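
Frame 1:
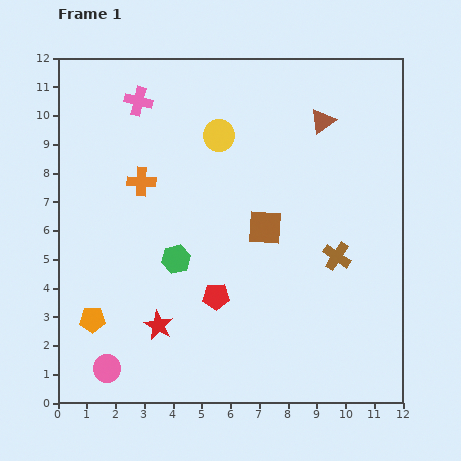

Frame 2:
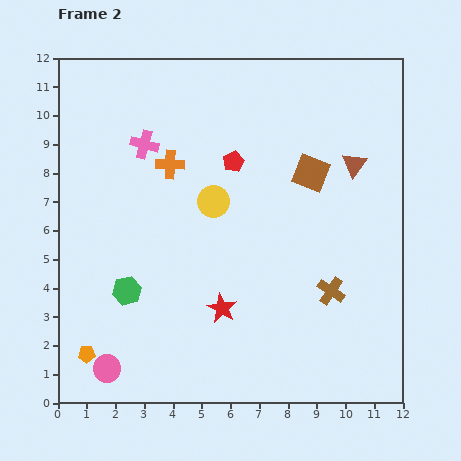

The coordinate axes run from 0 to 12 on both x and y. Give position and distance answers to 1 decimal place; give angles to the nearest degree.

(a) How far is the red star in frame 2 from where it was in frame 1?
2.3

The red star moved from (3.5, 2.7) to (5.7, 3.3), a distance of √(2.2² + 0.6²) ≈ 2.3.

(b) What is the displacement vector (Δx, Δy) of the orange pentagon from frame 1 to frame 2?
(-0.2, -1.2)

The orange pentagon was at (1.2, 2.9) in frame 1 and (1.0, 1.7) in frame 2.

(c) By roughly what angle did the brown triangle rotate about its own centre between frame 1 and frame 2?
18° counter-clockwise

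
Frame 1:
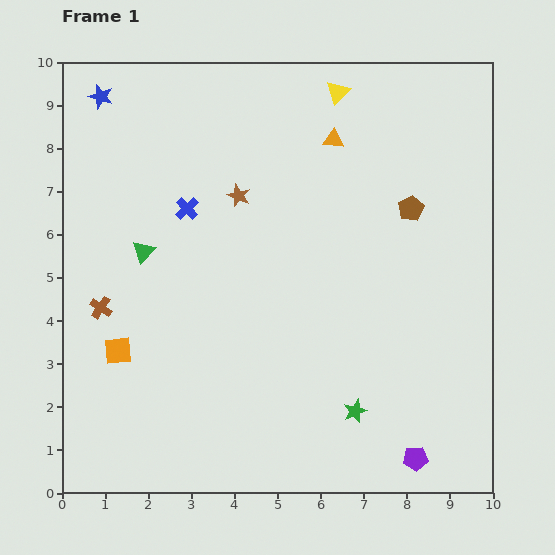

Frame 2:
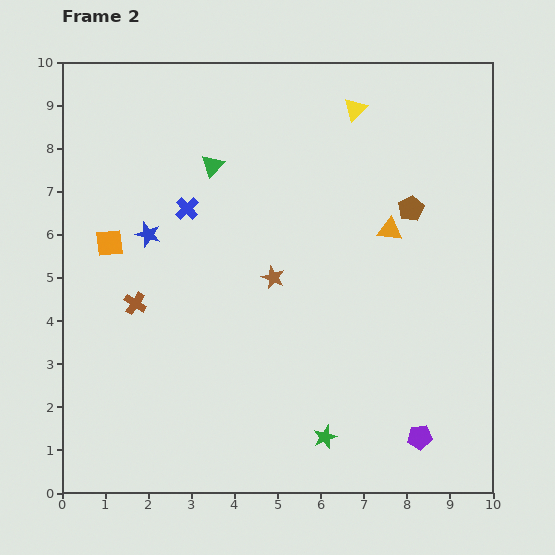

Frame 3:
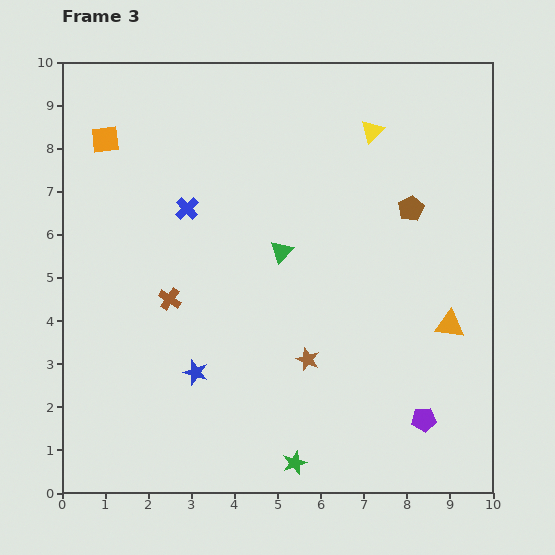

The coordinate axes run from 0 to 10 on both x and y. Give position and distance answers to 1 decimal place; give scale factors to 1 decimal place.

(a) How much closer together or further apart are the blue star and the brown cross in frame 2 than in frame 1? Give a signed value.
-3.3

Distance in frame 1: 4.9. Distance in frame 2: 1.6.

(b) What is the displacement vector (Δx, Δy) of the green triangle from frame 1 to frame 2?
(1.6, 2.0)

The green triangle was at (1.9, 5.6) in frame 1 and (3.5, 7.6) in frame 2.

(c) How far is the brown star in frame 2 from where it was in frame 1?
2.1

The brown star moved from (4.1, 6.9) to (4.9, 5.0), a distance of √(0.8² + 1.9²) ≈ 2.1.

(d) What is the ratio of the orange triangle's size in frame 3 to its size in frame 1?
1.4×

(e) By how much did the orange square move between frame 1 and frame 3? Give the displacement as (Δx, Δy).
(-0.3, 4.9)

The orange square was at (1.3, 3.3) in frame 1 and (1.0, 8.2) in frame 3.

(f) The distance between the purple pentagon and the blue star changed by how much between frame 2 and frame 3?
-2.5

Distance in frame 2: 7.9. Distance in frame 3: 5.4.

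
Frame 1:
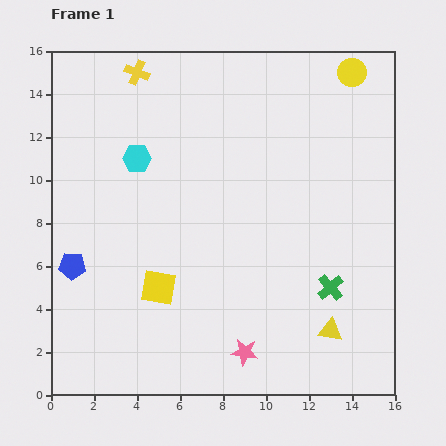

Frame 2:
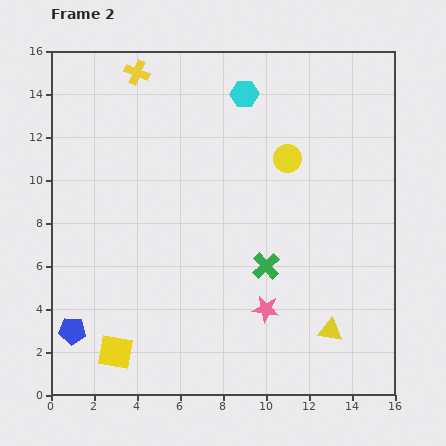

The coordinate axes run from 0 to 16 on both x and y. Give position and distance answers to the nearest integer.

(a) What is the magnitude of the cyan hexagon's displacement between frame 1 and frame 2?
6

The cyan hexagon moved from (4, 11) to (9, 14), a distance of √(5² + 3²) ≈ 6.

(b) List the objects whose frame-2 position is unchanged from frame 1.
the yellow cross, the yellow triangle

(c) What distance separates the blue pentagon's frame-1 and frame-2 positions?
3

The blue pentagon moved from (1, 6) to (1, 3), a distance of √(0² + 3²) ≈ 3.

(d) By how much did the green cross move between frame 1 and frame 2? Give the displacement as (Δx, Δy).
(-3, 1)

The green cross was at (13, 5) in frame 1 and (10, 6) in frame 2.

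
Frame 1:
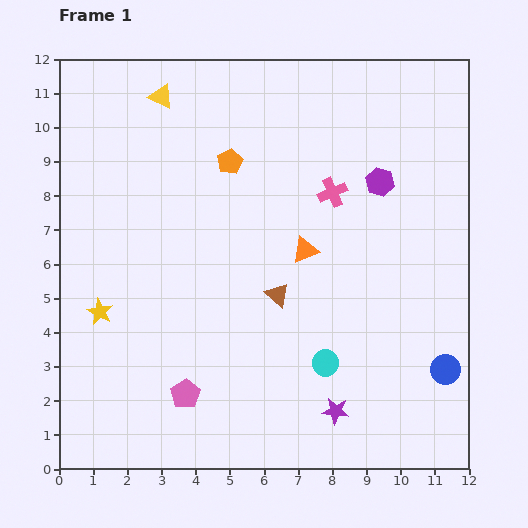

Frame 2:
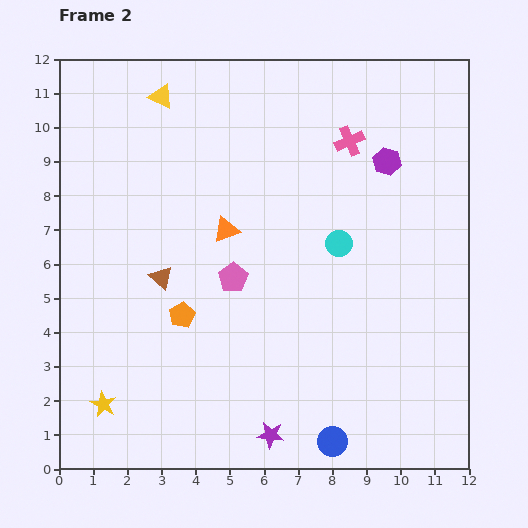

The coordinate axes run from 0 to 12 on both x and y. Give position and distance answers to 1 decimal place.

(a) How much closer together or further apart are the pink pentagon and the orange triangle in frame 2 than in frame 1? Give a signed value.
-4.1

Distance in frame 1: 5.5. Distance in frame 2: 1.4.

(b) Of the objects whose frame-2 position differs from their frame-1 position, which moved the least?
the purple hexagon

(moved 0.6)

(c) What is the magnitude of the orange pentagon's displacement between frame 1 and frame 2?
4.7

The orange pentagon moved from (5.0, 9.0) to (3.6, 4.5), a distance of √(1.4² + 4.5²) ≈ 4.7.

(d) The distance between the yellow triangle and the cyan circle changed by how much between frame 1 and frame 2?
-2.5

Distance in frame 1: 9.2. Distance in frame 2: 6.7.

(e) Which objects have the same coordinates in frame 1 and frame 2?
the yellow triangle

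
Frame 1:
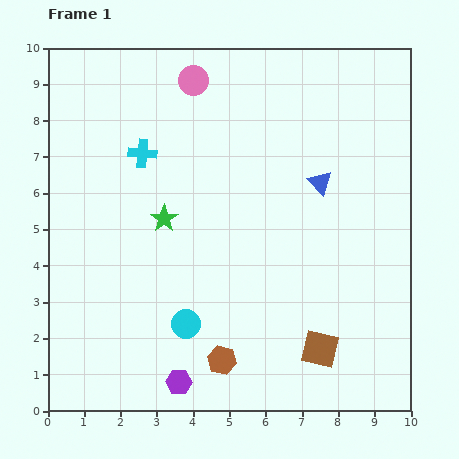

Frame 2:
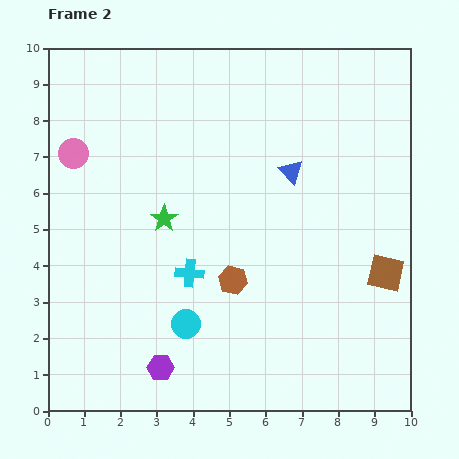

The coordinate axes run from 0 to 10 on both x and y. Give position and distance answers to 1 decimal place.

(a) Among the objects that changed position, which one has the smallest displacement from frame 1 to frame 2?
the purple hexagon

(moved 0.6)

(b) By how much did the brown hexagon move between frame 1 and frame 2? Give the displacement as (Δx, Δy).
(0.3, 2.2)

The brown hexagon was at (4.8, 1.4) in frame 1 and (5.1, 3.6) in frame 2.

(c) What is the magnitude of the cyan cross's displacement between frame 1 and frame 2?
3.5

The cyan cross moved from (2.6, 7.1) to (3.9, 3.8), a distance of √(1.3² + 3.3²) ≈ 3.5.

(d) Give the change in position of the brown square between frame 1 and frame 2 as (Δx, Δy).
(1.8, 2.1)

The brown square was at (7.5, 1.7) in frame 1 and (9.3, 3.8) in frame 2.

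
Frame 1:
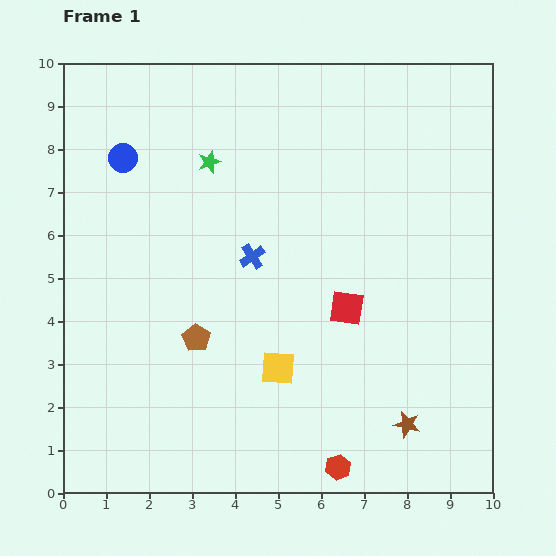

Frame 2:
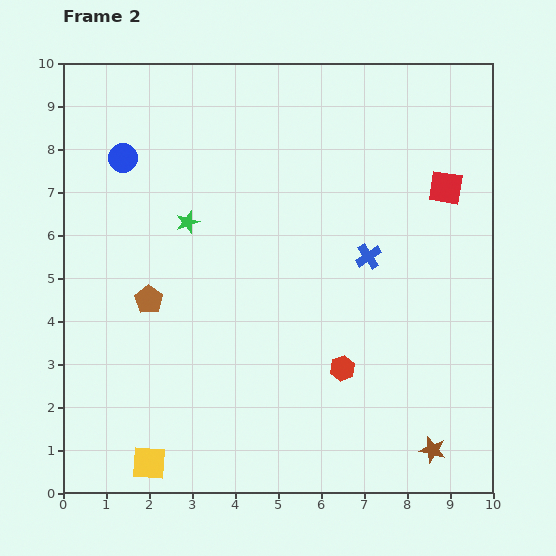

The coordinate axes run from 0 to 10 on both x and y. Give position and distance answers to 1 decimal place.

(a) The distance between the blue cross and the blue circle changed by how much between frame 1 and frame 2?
+2.3

Distance in frame 1: 3.8. Distance in frame 2: 6.1.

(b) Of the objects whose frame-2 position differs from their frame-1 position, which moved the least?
the brown star

(moved 0.8)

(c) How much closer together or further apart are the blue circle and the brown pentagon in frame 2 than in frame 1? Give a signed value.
-1.1

Distance in frame 1: 4.5. Distance in frame 2: 3.4.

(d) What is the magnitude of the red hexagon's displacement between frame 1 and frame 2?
2.3

The red hexagon moved from (6.4, 0.6) to (6.5, 2.9), a distance of √(0.1² + 2.3²) ≈ 2.3.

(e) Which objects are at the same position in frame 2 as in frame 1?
the blue circle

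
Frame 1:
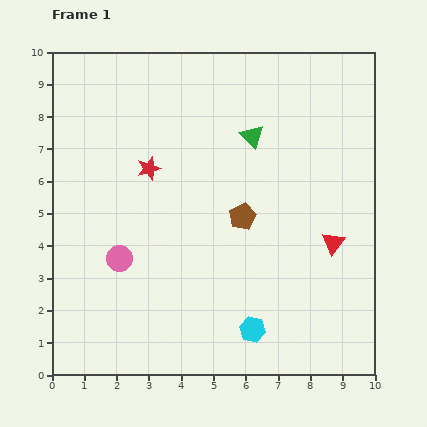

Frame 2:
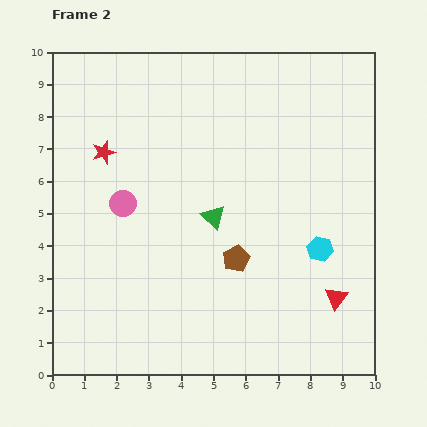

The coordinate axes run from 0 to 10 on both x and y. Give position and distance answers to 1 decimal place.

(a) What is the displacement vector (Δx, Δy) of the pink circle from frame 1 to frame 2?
(0.1, 1.7)

The pink circle was at (2.1, 3.6) in frame 1 and (2.2, 5.3) in frame 2.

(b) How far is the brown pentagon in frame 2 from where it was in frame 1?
1.3

The brown pentagon moved from (5.9, 4.9) to (5.7, 3.6), a distance of √(0.2² + 1.3²) ≈ 1.3.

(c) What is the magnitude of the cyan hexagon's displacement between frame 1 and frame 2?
3.3

The cyan hexagon moved from (6.2, 1.4) to (8.3, 3.9), a distance of √(2.1² + 2.5²) ≈ 3.3.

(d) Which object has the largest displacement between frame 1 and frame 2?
the cyan hexagon

(moved 3.3; next 2.8)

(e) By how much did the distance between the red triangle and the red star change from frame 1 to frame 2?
+2.4

Distance in frame 1: 6.1. Distance in frame 2: 8.5.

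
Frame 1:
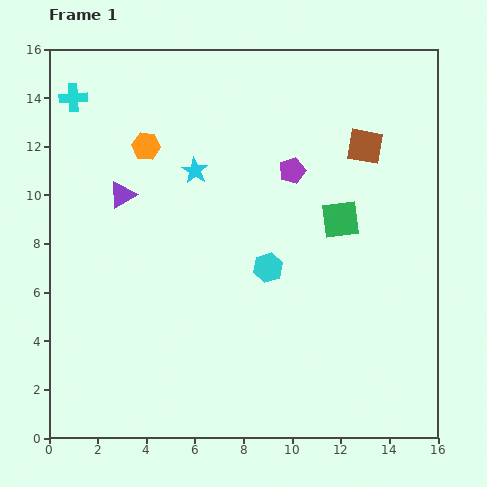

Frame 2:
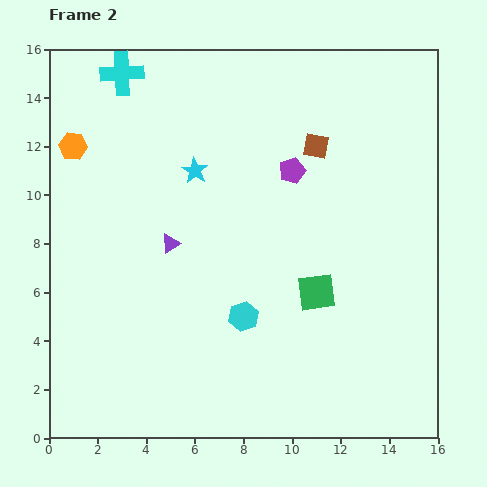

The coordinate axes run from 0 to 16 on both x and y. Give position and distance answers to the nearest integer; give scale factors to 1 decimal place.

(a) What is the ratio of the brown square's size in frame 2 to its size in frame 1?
0.7×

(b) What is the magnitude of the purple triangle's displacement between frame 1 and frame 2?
3

The purple triangle moved from (3, 10) to (5, 8), a distance of √(2² + 2²) ≈ 3.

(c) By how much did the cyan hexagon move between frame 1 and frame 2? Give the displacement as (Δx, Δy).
(-1, -2)

The cyan hexagon was at (9, 7) in frame 1 and (8, 5) in frame 2.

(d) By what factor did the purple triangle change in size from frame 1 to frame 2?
0.7×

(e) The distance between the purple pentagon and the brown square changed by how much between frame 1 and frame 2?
-2

Distance in frame 1: 3. Distance in frame 2: 1.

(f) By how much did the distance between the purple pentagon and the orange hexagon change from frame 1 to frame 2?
+3

Distance in frame 1: 6. Distance in frame 2: 9.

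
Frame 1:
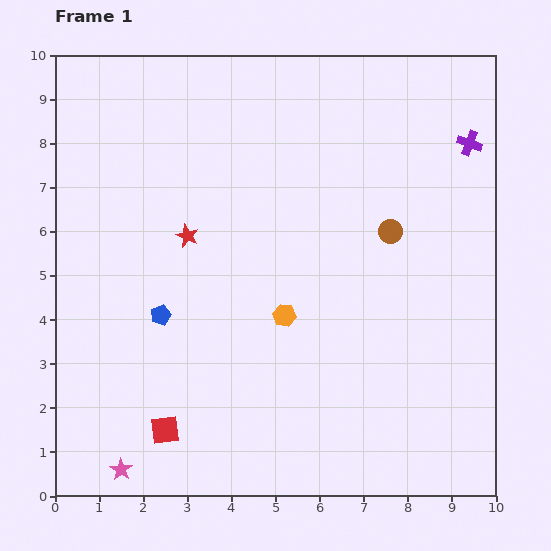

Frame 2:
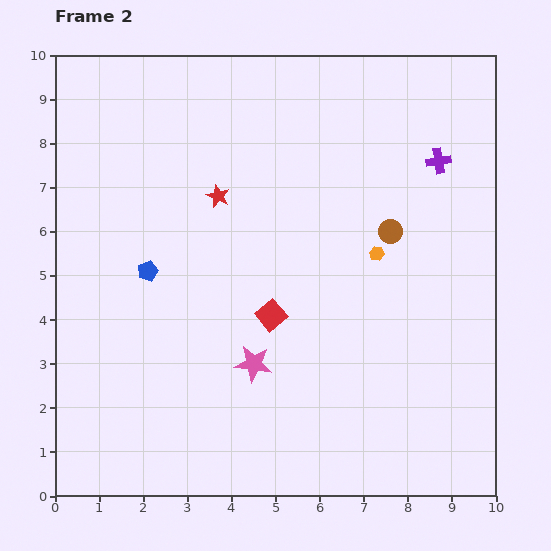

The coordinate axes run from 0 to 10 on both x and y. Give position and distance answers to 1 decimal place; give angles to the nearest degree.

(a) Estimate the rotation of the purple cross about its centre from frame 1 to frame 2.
29° counter-clockwise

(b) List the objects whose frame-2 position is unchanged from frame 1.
the brown circle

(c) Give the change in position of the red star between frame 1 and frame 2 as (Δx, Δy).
(0.7, 0.9)

The red star was at (3.0, 5.9) in frame 1 and (3.7, 6.8) in frame 2.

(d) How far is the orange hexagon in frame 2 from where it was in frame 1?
2.5

The orange hexagon moved from (5.2, 4.1) to (7.3, 5.5), a distance of √(2.1² + 1.4²) ≈ 2.5.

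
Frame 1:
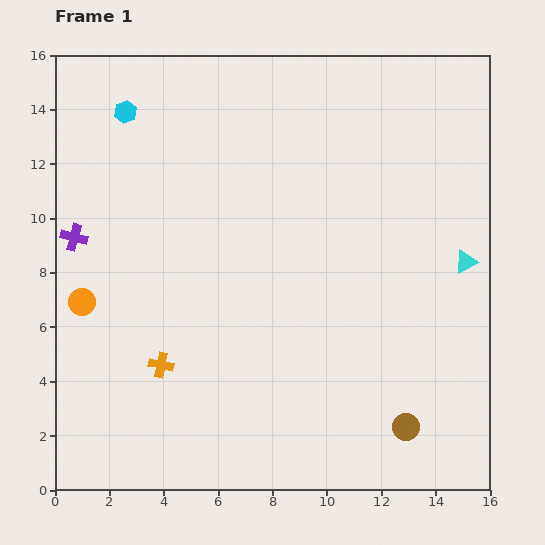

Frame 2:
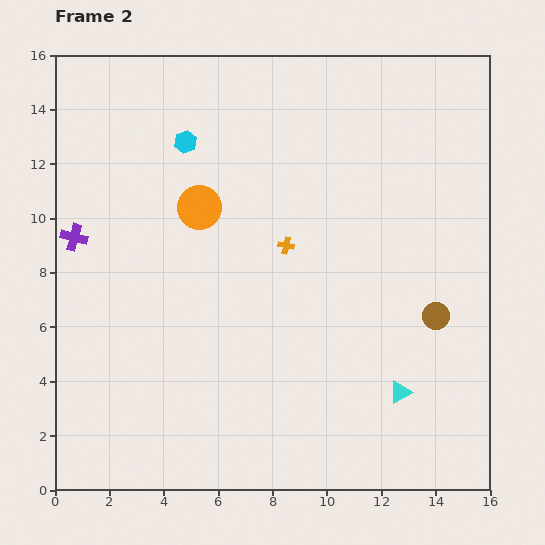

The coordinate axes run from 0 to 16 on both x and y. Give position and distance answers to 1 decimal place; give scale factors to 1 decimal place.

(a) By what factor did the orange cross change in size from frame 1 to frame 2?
0.7×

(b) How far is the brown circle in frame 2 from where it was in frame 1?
4.2

The brown circle moved from (12.9, 2.3) to (14.0, 6.4), a distance of √(1.1² + 4.1²) ≈ 4.2.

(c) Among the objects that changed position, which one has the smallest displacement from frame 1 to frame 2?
the cyan hexagon

(moved 2.5)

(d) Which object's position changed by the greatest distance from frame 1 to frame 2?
the orange cross

(moved 6.4; next 5.5)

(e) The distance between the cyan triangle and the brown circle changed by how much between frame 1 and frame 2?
-3.4

Distance in frame 1: 6.5. Distance in frame 2: 3.1.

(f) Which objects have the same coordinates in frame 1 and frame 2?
the purple cross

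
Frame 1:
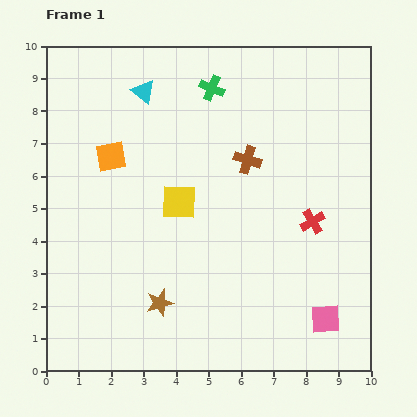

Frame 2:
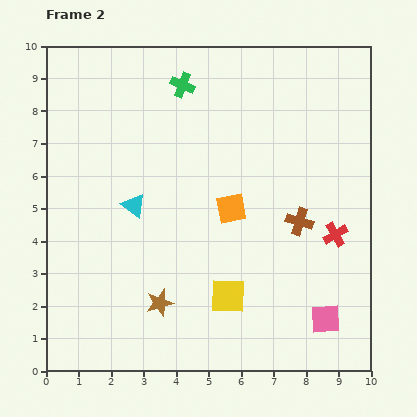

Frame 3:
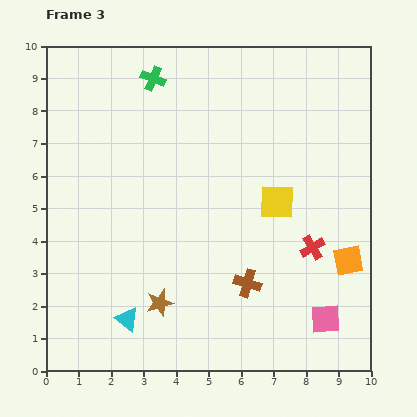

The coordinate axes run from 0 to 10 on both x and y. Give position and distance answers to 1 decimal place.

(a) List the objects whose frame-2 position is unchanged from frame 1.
the pink square, the brown star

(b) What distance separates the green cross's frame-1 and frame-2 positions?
0.9

The green cross moved from (5.1, 8.7) to (4.2, 8.8), a distance of √(0.9² + 0.1²) ≈ 0.9.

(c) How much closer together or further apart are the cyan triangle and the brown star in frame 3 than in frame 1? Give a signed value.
-5.4

Distance in frame 1: 6.5. Distance in frame 3: 1.1.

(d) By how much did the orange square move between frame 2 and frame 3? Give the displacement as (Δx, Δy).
(3.6, -1.6)

The orange square was at (5.7, 5.0) in frame 2 and (9.3, 3.4) in frame 3.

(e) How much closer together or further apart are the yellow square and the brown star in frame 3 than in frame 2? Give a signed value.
+2.7

Distance in frame 2: 2.1. Distance in frame 3: 4.8.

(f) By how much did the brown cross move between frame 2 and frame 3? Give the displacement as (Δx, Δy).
(-1.6, -1.9)

The brown cross was at (7.8, 4.6) in frame 2 and (6.2, 2.7) in frame 3.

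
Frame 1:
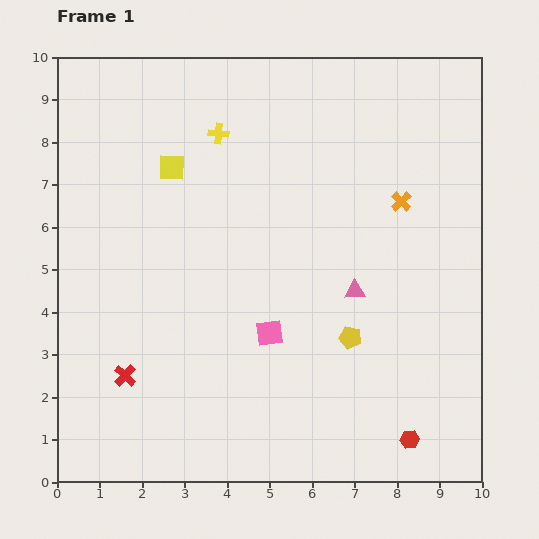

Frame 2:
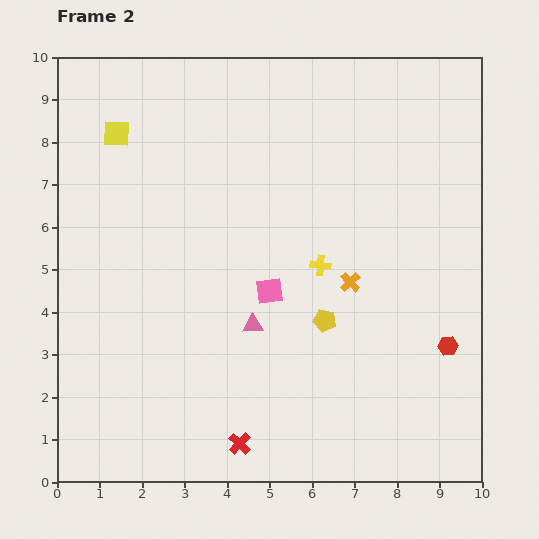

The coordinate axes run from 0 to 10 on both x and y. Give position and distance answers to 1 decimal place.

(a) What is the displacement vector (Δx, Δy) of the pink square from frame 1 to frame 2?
(0.0, 1.0)

The pink square was at (5.0, 3.5) in frame 1 and (5.0, 4.5) in frame 2.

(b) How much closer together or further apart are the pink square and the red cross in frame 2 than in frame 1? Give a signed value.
+0.2

Distance in frame 1: 3.5. Distance in frame 2: 3.7.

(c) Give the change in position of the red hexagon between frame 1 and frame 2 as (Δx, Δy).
(0.9, 2.2)

The red hexagon was at (8.3, 1.0) in frame 1 and (9.2, 3.2) in frame 2.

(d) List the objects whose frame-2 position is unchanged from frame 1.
none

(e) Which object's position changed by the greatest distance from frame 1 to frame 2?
the yellow cross

(moved 3.9; next 3.1)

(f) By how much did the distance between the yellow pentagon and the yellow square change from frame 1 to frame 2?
+0.8

Distance in frame 1: 5.8. Distance in frame 2: 6.6.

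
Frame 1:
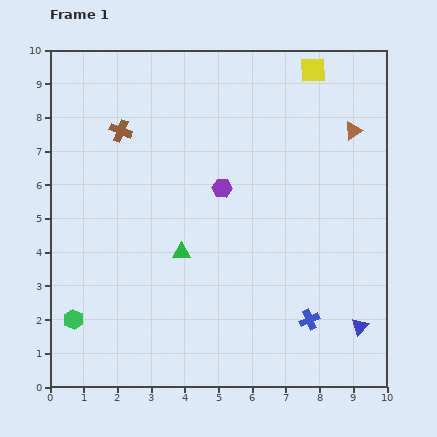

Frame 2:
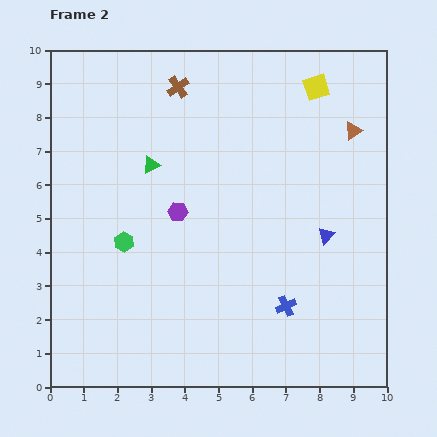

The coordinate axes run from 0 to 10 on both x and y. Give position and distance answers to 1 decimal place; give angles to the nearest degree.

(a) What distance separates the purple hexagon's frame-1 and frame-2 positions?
1.5

The purple hexagon moved from (5.1, 5.9) to (3.8, 5.2), a distance of √(1.3² + 0.7²) ≈ 1.5.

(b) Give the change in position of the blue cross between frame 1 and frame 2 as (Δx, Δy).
(-0.7, 0.4)

The blue cross was at (7.7, 2.0) in frame 1 and (7.0, 2.4) in frame 2.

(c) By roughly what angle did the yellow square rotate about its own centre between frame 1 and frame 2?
15° counter-clockwise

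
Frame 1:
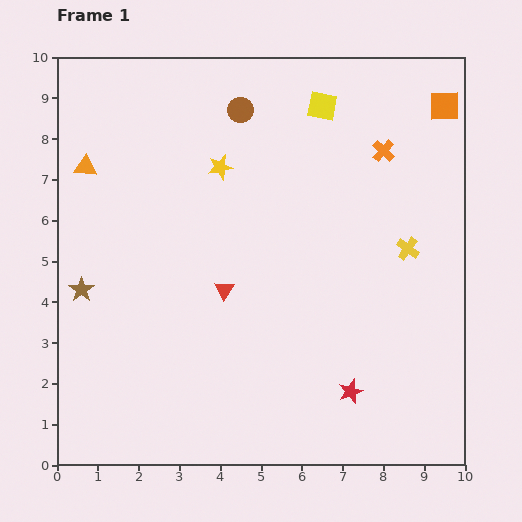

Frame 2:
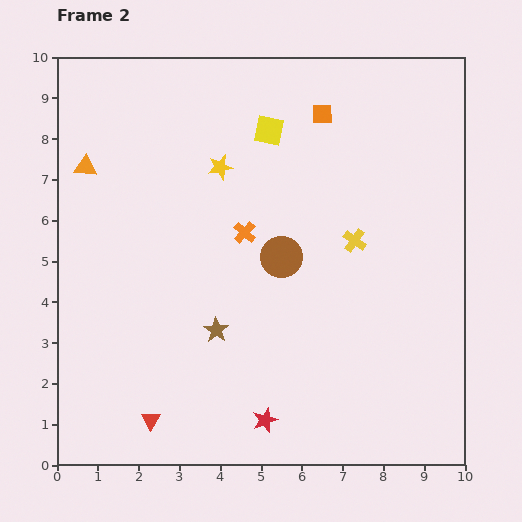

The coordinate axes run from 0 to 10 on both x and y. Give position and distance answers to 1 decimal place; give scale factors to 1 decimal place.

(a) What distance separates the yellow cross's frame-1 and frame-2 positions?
1.3

The yellow cross moved from (8.6, 5.3) to (7.3, 5.5), a distance of √(1.3² + 0.2²) ≈ 1.3.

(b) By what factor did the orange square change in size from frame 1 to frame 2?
0.7×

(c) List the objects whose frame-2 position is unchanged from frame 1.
the yellow star, the orange triangle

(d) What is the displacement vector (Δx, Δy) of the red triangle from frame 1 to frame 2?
(-1.8, -3.2)

The red triangle was at (4.1, 4.3) in frame 1 and (2.3, 1.1) in frame 2.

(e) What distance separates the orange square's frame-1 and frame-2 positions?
3.0

The orange square moved from (9.5, 8.8) to (6.5, 8.6), a distance of √(3.0² + 0.2²) ≈ 3.0.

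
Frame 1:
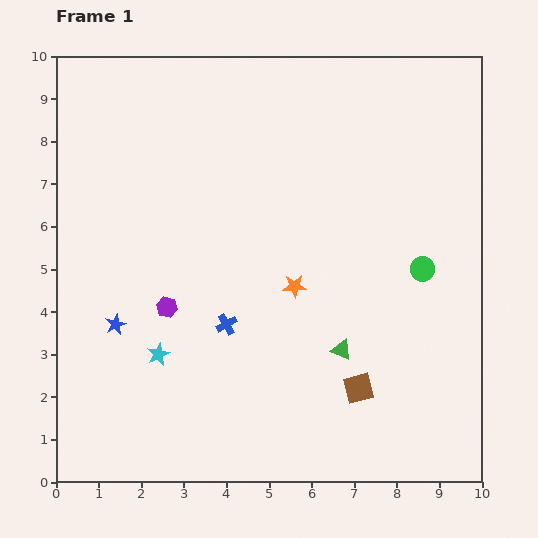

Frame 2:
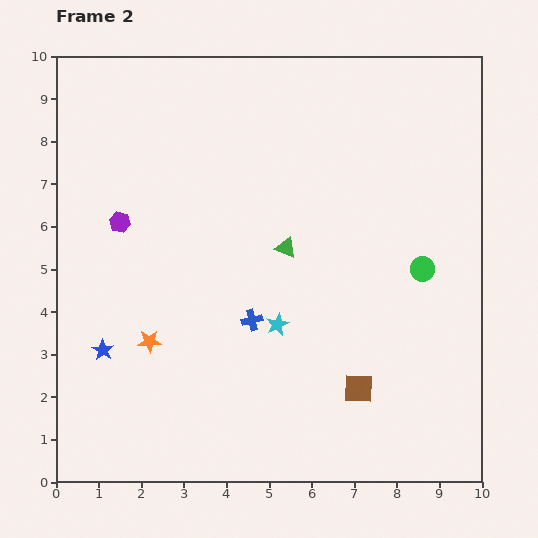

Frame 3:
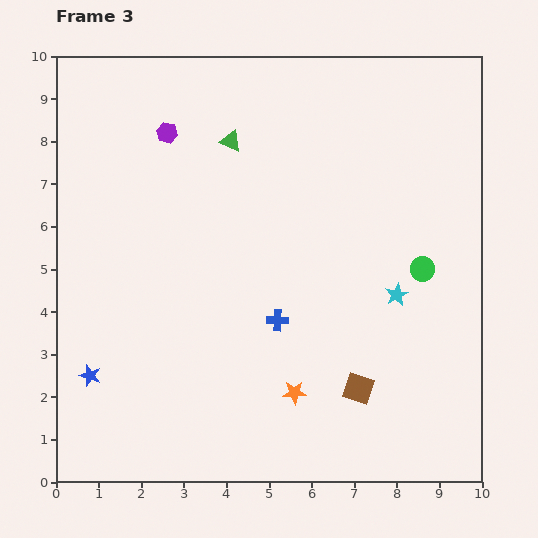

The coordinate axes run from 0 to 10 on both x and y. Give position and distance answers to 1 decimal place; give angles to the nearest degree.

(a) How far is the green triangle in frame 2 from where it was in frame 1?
2.7

The green triangle moved from (6.7, 3.1) to (5.4, 5.5), a distance of √(1.3² + 2.4²) ≈ 2.7.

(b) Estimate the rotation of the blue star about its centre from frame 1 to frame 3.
31° counter-clockwise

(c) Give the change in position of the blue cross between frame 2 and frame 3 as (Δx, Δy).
(0.6, 0.0)

The blue cross was at (4.6, 3.8) in frame 2 and (5.2, 3.8) in frame 3.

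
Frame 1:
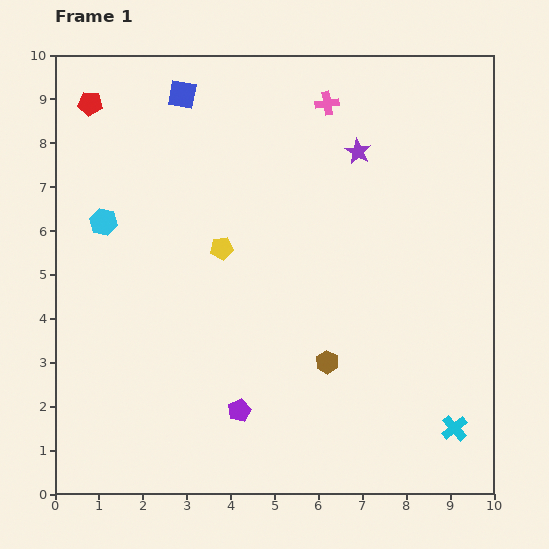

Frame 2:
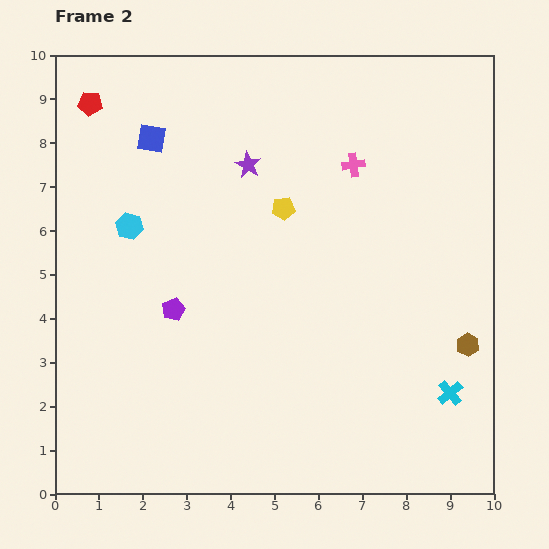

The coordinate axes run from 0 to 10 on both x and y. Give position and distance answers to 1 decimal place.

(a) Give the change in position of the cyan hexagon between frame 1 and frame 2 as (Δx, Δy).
(0.6, -0.1)

The cyan hexagon was at (1.1, 6.2) in frame 1 and (1.7, 6.1) in frame 2.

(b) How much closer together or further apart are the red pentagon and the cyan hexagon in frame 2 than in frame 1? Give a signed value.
+0.2

Distance in frame 1: 2.7. Distance in frame 2: 2.9.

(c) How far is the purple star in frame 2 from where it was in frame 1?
2.5

The purple star moved from (6.9, 7.8) to (4.4, 7.5), a distance of √(2.5² + 0.3²) ≈ 2.5.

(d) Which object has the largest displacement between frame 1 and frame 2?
the brown hexagon

(moved 3.2; next 2.7)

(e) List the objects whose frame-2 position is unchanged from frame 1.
the red pentagon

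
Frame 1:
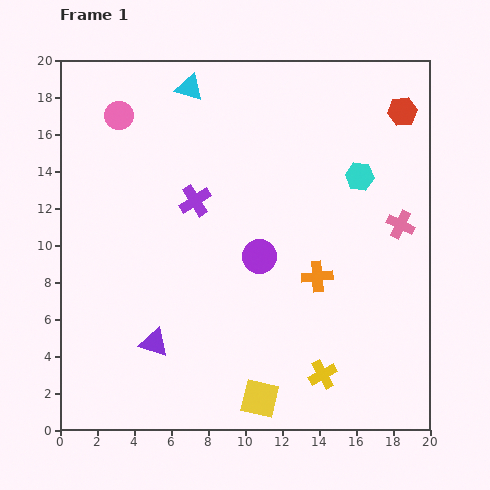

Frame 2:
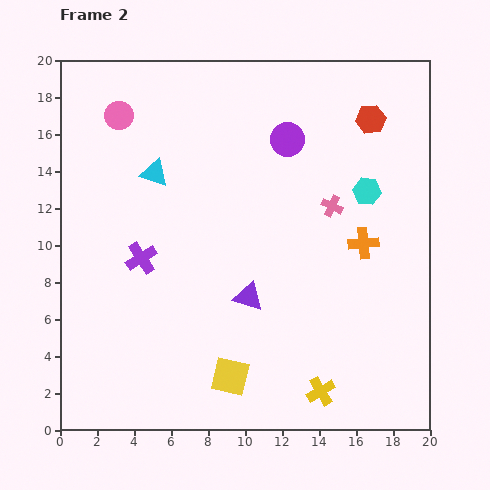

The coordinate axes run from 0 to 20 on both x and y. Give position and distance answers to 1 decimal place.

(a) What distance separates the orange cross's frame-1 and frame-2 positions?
3.1

The orange cross moved from (13.9, 8.3) to (16.4, 10.1), a distance of √(2.5² + 1.8²) ≈ 3.1.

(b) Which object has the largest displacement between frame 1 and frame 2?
the purple circle

(moved 6.5; next 5.7)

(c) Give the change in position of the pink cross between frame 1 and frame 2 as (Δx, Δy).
(-3.7, 1.0)

The pink cross was at (18.4, 11.1) in frame 1 and (14.7, 12.1) in frame 2.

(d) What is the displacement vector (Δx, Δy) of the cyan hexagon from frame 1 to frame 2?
(0.4, -0.8)

The cyan hexagon was at (16.2, 13.7) in frame 1 and (16.6, 12.9) in frame 2.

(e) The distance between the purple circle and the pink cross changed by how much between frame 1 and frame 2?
-3.5

Distance in frame 1: 7.8. Distance in frame 2: 4.3.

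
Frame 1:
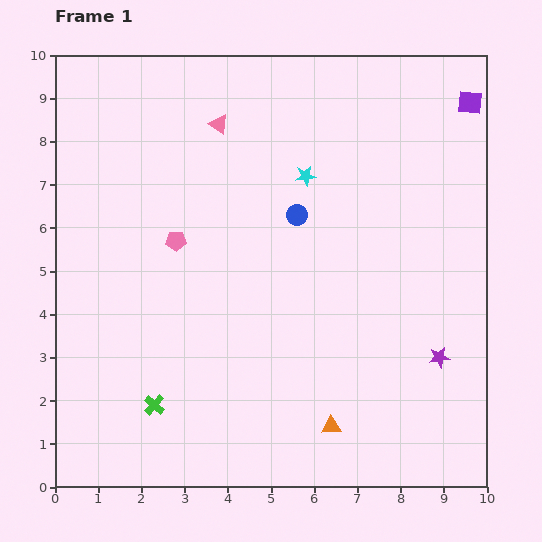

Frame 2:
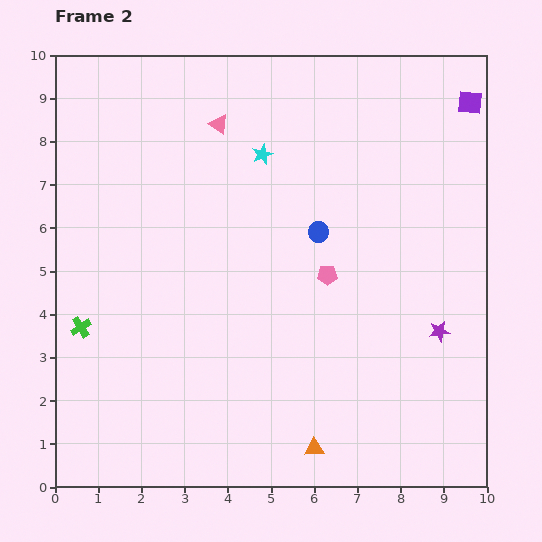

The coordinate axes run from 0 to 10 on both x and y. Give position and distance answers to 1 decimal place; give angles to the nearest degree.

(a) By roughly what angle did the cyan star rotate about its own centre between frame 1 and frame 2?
15° counter-clockwise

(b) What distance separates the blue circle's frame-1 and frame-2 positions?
0.6

The blue circle moved from (5.6, 6.3) to (6.1, 5.9), a distance of √(0.5² + 0.4²) ≈ 0.6.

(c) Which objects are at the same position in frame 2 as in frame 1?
the pink triangle, the purple square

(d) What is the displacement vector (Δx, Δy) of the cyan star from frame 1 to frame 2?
(-1.0, 0.5)

The cyan star was at (5.8, 7.2) in frame 1 and (4.8, 7.7) in frame 2.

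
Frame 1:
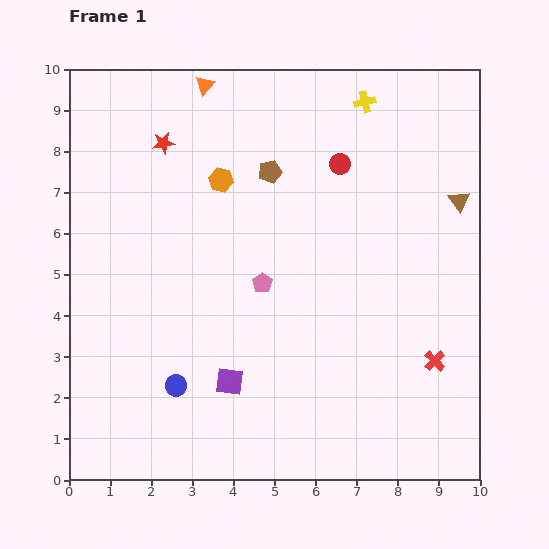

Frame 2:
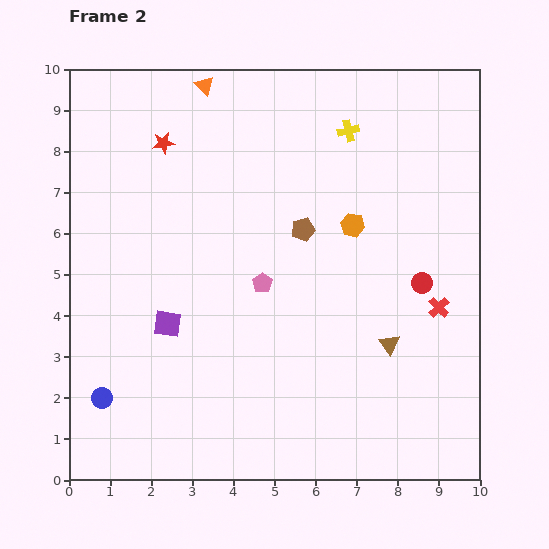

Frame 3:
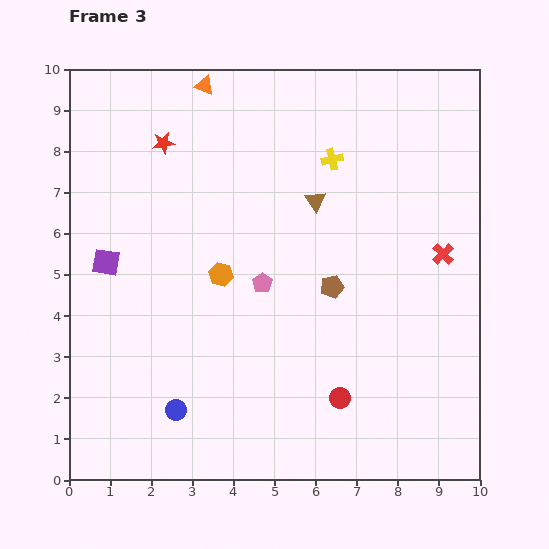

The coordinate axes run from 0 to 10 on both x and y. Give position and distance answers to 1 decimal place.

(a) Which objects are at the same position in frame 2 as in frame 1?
the pink pentagon, the red star, the orange triangle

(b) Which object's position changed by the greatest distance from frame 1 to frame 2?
the brown triangle

(moved 3.9; next 3.5)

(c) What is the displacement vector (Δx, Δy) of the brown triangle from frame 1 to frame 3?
(-3.5, 0.0)

The brown triangle was at (9.5, 6.8) in frame 1 and (6.0, 6.8) in frame 3.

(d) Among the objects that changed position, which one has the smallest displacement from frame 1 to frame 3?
the blue circle

(moved 0.6)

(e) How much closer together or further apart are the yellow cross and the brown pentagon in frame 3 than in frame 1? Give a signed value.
+0.2

Distance in frame 1: 2.9. Distance in frame 3: 3.1.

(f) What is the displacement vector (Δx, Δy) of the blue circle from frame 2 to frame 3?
(1.8, -0.3)

The blue circle was at (0.8, 2.0) in frame 2 and (2.6, 1.7) in frame 3.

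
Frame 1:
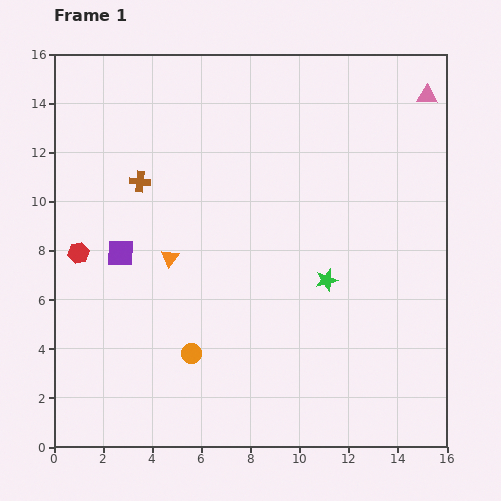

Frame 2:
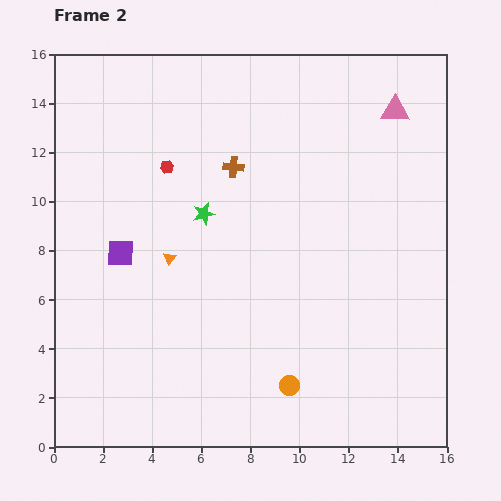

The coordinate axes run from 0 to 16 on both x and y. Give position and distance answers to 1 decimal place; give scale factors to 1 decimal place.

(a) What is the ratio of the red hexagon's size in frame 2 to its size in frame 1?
0.6×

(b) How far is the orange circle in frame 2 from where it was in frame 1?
4.2

The orange circle moved from (5.6, 3.8) to (9.6, 2.5), a distance of √(4.0² + 1.3²) ≈ 4.2.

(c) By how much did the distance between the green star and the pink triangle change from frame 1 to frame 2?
+0.4

Distance in frame 1: 8.5. Distance in frame 2: 8.9.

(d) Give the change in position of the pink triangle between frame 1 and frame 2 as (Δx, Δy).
(-1.3, -0.6)

The pink triangle was at (15.2, 14.3) in frame 1 and (13.9, 13.7) in frame 2.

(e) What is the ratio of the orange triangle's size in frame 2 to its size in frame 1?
0.7×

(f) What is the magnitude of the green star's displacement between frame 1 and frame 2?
5.7

The green star moved from (11.1, 6.8) to (6.1, 9.5), a distance of √(5.0² + 2.7²) ≈ 5.7.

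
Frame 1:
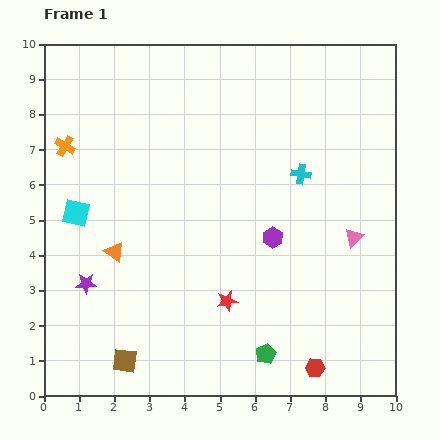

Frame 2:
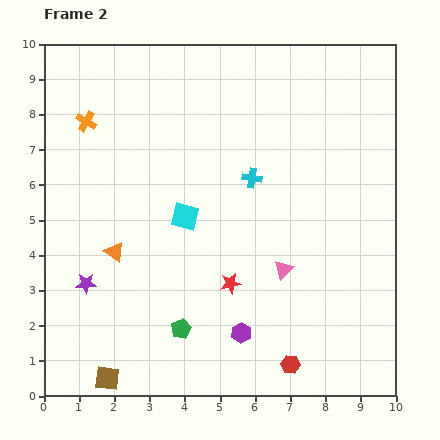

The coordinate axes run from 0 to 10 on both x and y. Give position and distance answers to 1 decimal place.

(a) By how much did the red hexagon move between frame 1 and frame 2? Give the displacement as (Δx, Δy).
(-0.7, 0.1)

The red hexagon was at (7.7, 0.8) in frame 1 and (7.0, 0.9) in frame 2.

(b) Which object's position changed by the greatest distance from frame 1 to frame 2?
the cyan square

(moved 3.1; next 2.8)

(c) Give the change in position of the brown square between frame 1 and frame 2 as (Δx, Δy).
(-0.5, -0.5)

The brown square was at (2.3, 1.0) in frame 1 and (1.8, 0.5) in frame 2.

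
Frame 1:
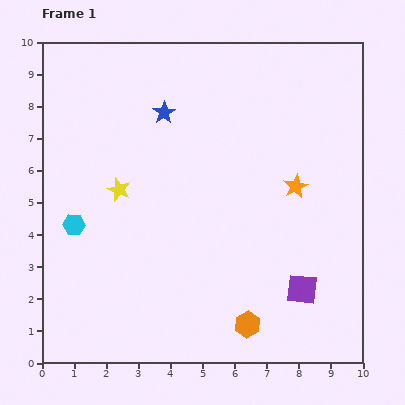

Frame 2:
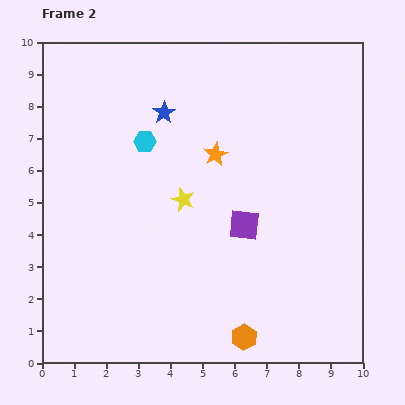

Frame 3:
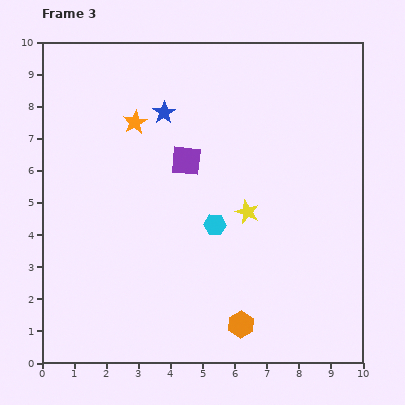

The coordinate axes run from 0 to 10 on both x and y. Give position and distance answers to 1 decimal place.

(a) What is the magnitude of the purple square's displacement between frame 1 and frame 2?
2.7

The purple square moved from (8.1, 2.3) to (6.3, 4.3), a distance of √(1.8² + 2.0²) ≈ 2.7.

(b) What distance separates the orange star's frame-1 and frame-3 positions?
5.4

The orange star moved from (7.9, 5.5) to (2.9, 7.5), a distance of √(5.0² + 2.0²) ≈ 5.4.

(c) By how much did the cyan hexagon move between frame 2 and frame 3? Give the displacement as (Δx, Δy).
(2.2, -2.6)

The cyan hexagon was at (3.2, 6.9) in frame 2 and (5.4, 4.3) in frame 3.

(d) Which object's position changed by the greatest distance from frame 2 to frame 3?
the cyan hexagon

(moved 3.4; next 2.7)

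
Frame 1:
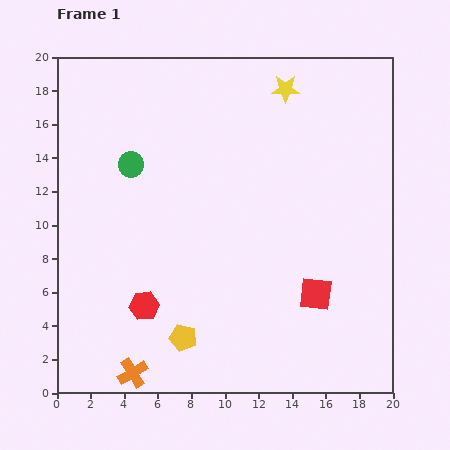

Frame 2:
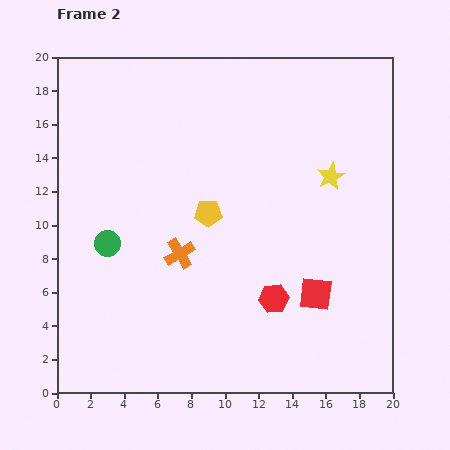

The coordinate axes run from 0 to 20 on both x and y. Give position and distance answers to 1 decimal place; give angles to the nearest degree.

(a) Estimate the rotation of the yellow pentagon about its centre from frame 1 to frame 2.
18° counter-clockwise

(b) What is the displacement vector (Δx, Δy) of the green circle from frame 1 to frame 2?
(-1.4, -4.7)

The green circle was at (4.4, 13.6) in frame 1 and (3.0, 8.9) in frame 2.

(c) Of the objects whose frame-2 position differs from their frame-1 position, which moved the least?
the green circle

(moved 4.9)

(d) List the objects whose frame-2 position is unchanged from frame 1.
the red square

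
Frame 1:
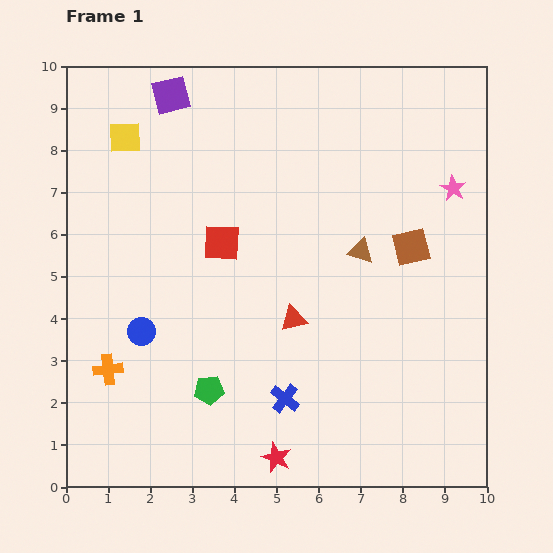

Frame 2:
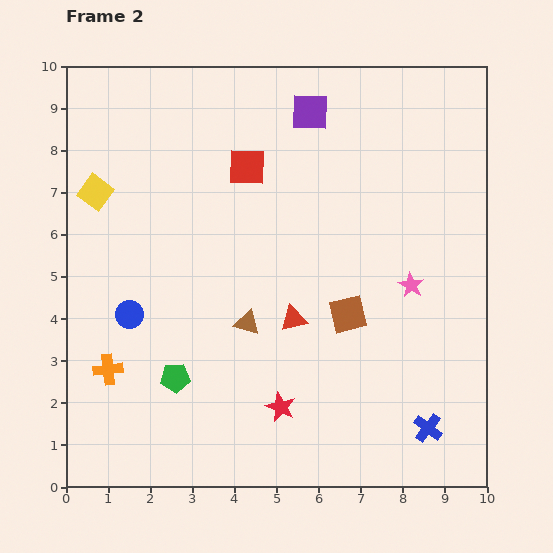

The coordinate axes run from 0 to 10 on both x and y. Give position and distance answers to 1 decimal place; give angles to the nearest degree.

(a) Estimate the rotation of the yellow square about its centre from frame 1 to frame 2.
39° clockwise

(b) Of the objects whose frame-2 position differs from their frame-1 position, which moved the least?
the blue circle

(moved 0.5)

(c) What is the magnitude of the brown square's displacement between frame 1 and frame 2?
2.2

The brown square moved from (8.2, 5.7) to (6.7, 4.1), a distance of √(1.5² + 1.6²) ≈ 2.2.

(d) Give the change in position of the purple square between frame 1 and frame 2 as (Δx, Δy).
(3.3, -0.4)

The purple square was at (2.5, 9.3) in frame 1 and (5.8, 8.9) in frame 2.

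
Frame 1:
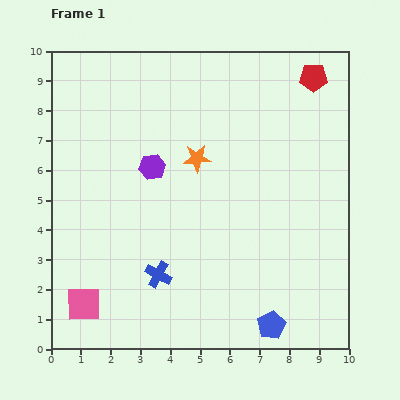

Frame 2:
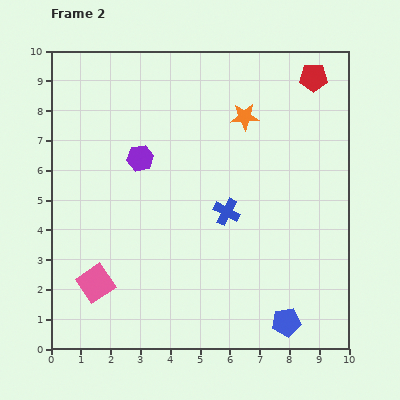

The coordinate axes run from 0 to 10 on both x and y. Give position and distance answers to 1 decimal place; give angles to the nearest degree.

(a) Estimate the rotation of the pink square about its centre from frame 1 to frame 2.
33° counter-clockwise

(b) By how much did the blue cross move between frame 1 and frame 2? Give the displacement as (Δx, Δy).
(2.3, 2.1)

The blue cross was at (3.6, 2.5) in frame 1 and (5.9, 4.6) in frame 2.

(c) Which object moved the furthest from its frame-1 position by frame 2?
the blue cross

(moved 3.1; next 2.1)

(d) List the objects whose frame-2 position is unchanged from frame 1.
the red pentagon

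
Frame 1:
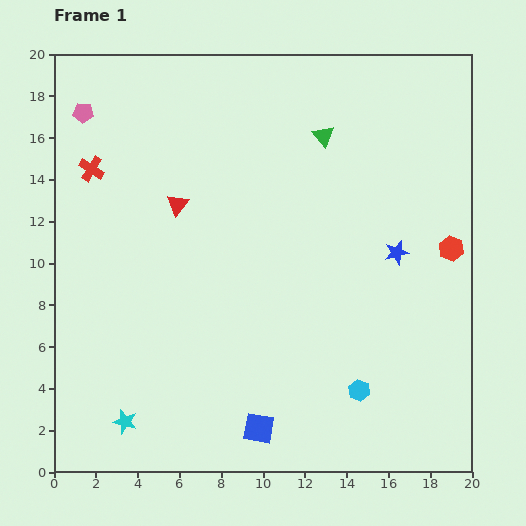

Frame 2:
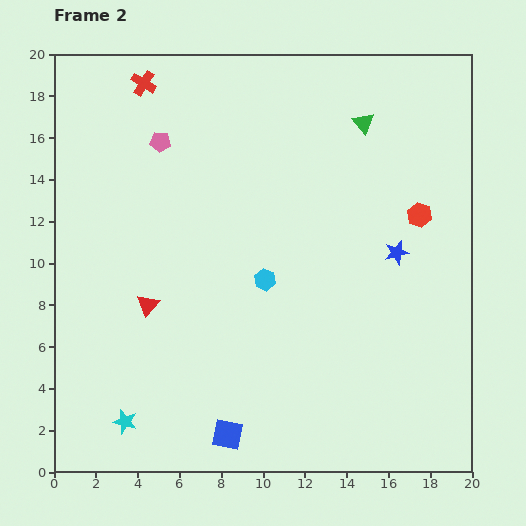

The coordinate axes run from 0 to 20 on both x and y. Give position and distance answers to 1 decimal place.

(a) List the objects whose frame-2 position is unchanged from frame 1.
the blue star, the cyan star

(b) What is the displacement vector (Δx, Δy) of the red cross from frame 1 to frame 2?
(2.5, 4.1)

The red cross was at (1.8, 14.5) in frame 1 and (4.3, 18.6) in frame 2.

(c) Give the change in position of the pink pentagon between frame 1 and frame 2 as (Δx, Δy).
(3.7, -1.4)

The pink pentagon was at (1.4, 17.2) in frame 1 and (5.1, 15.8) in frame 2.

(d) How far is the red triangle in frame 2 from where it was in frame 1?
5.0

The red triangle moved from (5.9, 12.8) to (4.5, 8.0), a distance of √(1.4² + 4.8²) ≈ 5.0.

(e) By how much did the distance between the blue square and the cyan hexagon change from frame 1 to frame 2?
+2.5

Distance in frame 1: 5.1. Distance in frame 2: 7.6.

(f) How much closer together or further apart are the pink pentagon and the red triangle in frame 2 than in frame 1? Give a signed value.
+1.5

Distance in frame 1: 6.3. Distance in frame 2: 7.8.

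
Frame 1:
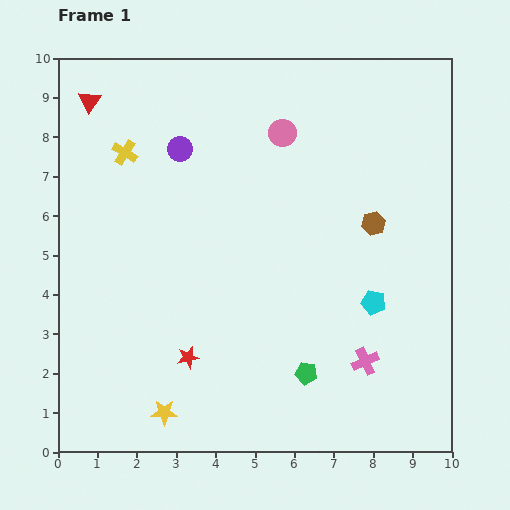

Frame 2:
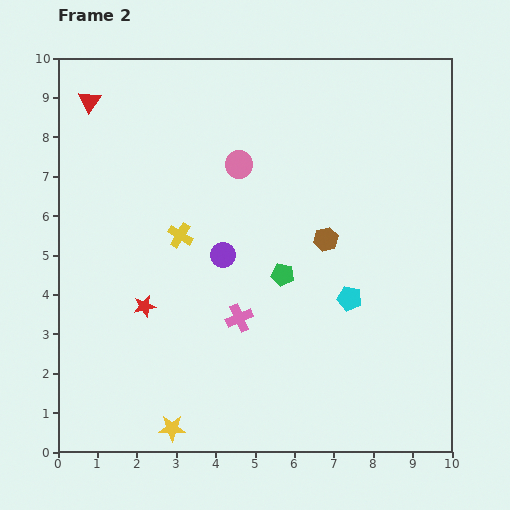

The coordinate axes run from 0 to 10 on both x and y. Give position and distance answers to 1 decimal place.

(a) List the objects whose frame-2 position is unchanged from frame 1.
the red triangle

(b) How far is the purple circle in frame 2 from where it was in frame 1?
2.9

The purple circle moved from (3.1, 7.7) to (4.2, 5.0), a distance of √(1.1² + 2.7²) ≈ 2.9.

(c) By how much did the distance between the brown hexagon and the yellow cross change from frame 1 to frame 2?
-2.9

Distance in frame 1: 6.6. Distance in frame 2: 3.7.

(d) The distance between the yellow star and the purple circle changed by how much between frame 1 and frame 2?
-2.1

Distance in frame 1: 6.7. Distance in frame 2: 4.6.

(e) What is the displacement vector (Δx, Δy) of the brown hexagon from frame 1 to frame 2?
(-1.2, -0.4)

The brown hexagon was at (8.0, 5.8) in frame 1 and (6.8, 5.4) in frame 2.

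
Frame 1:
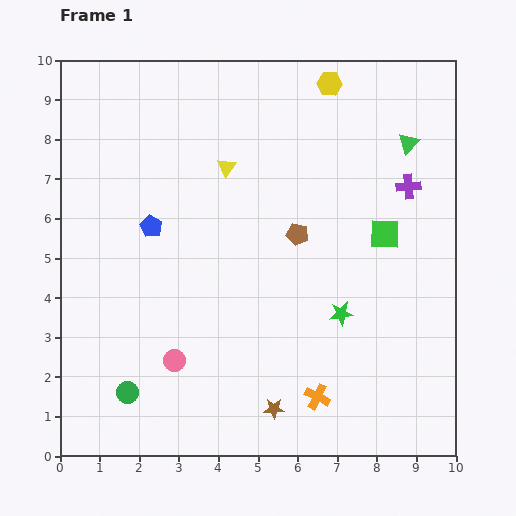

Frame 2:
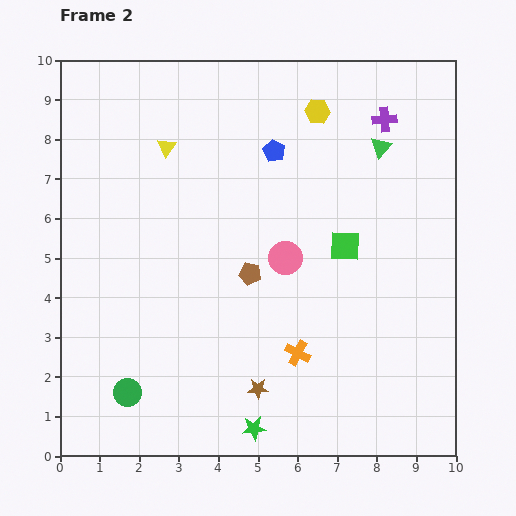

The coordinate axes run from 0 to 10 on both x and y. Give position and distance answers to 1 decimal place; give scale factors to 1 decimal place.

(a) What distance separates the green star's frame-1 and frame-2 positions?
3.6

The green star moved from (7.1, 3.6) to (4.9, 0.7), a distance of √(2.2² + 2.9²) ≈ 3.6.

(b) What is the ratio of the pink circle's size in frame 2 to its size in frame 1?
1.5×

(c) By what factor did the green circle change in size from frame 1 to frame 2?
1.3×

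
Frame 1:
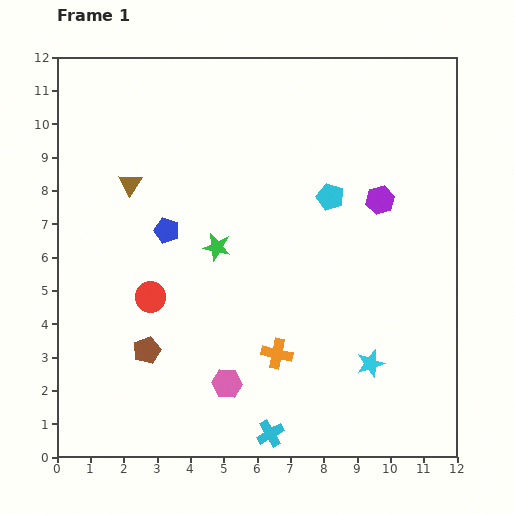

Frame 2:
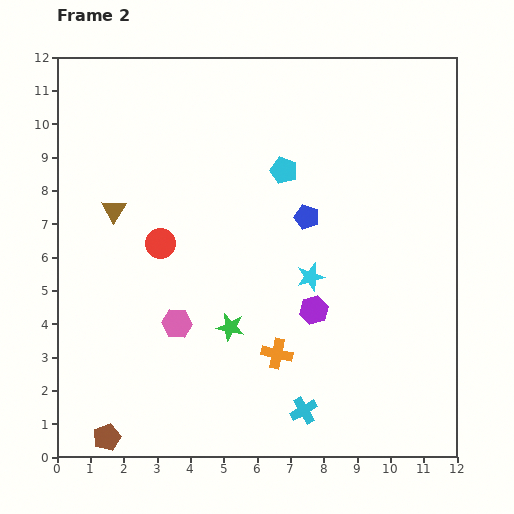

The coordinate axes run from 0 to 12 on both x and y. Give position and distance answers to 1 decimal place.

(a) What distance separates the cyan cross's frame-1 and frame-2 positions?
1.2

The cyan cross moved from (6.4, 0.7) to (7.4, 1.4), a distance of √(1.0² + 0.7²) ≈ 1.2.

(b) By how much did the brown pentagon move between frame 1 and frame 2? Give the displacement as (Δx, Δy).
(-1.2, -2.6)

The brown pentagon was at (2.7, 3.2) in frame 1 and (1.5, 0.6) in frame 2.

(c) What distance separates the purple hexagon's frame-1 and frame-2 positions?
3.9

The purple hexagon moved from (9.7, 7.7) to (7.7, 4.4), a distance of √(2.0² + 3.3²) ≈ 3.9.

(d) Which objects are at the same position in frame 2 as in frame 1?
the orange cross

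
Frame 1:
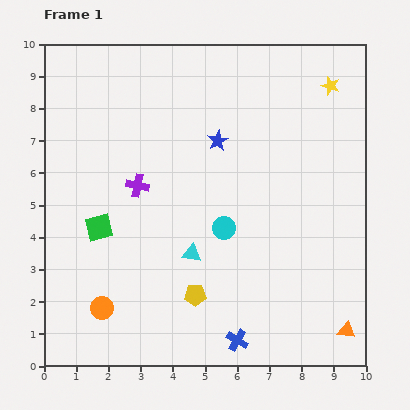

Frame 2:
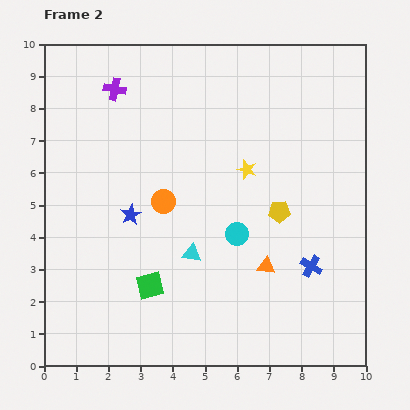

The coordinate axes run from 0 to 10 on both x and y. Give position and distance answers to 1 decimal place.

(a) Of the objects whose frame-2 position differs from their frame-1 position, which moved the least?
the cyan circle

(moved 0.4)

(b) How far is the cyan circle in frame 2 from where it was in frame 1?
0.4

The cyan circle moved from (5.6, 4.3) to (6.0, 4.1), a distance of √(0.4² + 0.2²) ≈ 0.4.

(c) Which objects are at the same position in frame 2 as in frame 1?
the cyan triangle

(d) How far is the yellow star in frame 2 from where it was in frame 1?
3.7

The yellow star moved from (8.9, 8.7) to (6.3, 6.1), a distance of √(2.6² + 2.6²) ≈ 3.7.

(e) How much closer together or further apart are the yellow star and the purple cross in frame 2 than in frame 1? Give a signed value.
-2.0

Distance in frame 1: 6.8. Distance in frame 2: 4.8.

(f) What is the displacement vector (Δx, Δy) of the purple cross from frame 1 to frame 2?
(-0.7, 3.0)

The purple cross was at (2.9, 5.6) in frame 1 and (2.2, 8.6) in frame 2.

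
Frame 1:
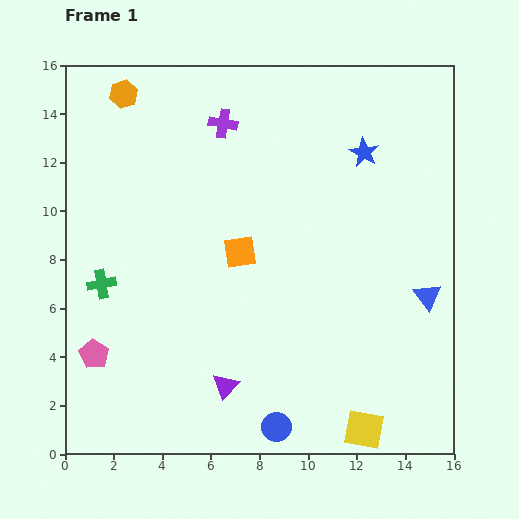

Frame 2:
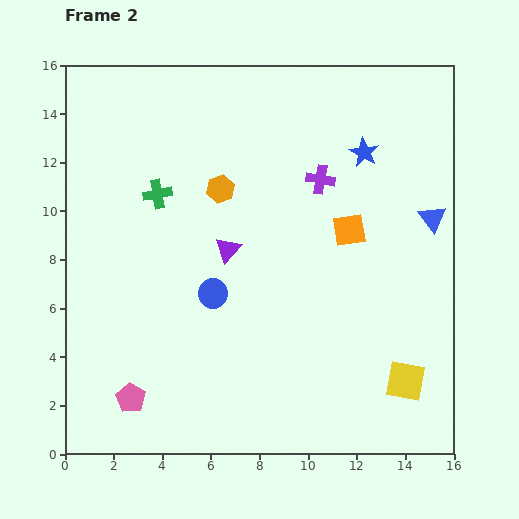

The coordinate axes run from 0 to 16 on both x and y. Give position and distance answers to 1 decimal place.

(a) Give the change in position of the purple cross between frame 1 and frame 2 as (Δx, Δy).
(4.0, -2.3)

The purple cross was at (6.5, 13.6) in frame 1 and (10.5, 11.3) in frame 2.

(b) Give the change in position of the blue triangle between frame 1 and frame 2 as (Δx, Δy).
(0.2, 3.2)

The blue triangle was at (14.9, 6.5) in frame 1 and (15.1, 9.7) in frame 2.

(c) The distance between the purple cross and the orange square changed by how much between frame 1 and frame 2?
-2.9

Distance in frame 1: 5.3. Distance in frame 2: 2.4.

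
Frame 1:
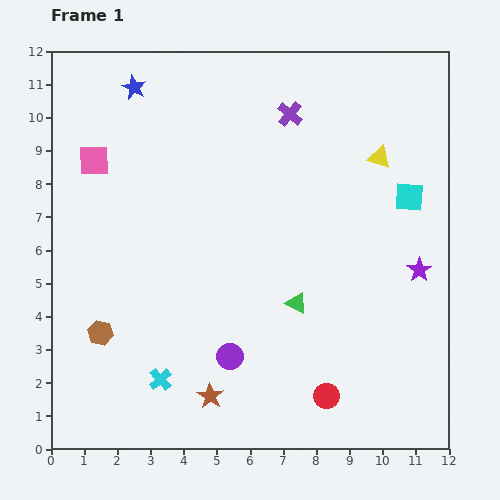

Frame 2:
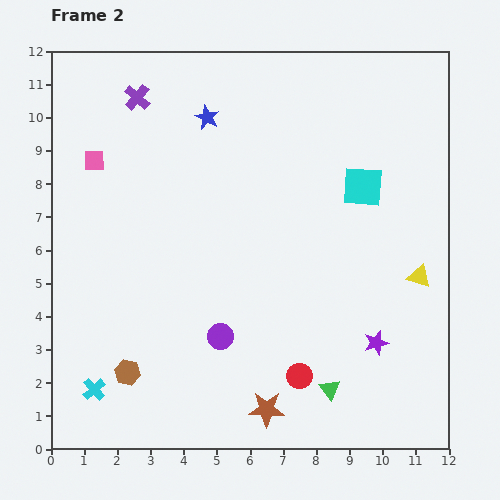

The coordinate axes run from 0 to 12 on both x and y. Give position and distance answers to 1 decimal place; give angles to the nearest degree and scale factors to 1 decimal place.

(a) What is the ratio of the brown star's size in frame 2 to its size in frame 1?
1.4×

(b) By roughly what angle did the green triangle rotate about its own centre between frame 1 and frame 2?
24° clockwise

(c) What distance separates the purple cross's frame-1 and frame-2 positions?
4.6

The purple cross moved from (7.2, 10.1) to (2.6, 10.6), a distance of √(4.6² + 0.5²) ≈ 4.6.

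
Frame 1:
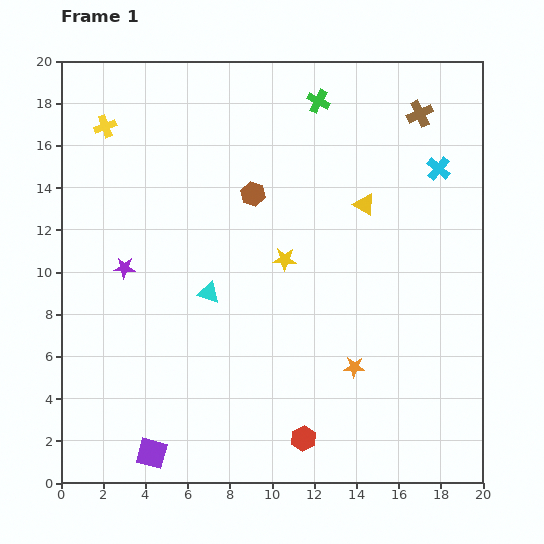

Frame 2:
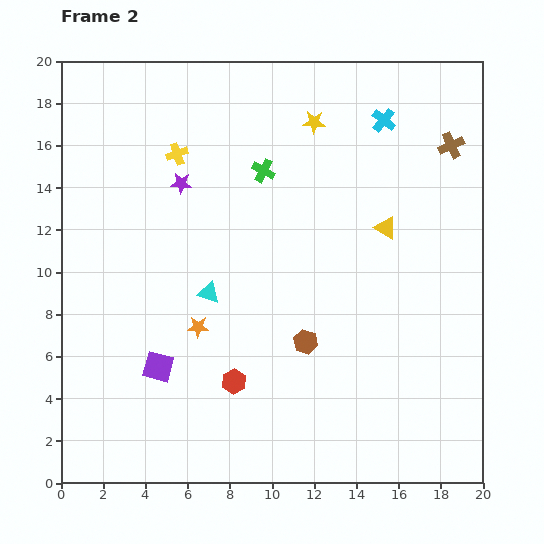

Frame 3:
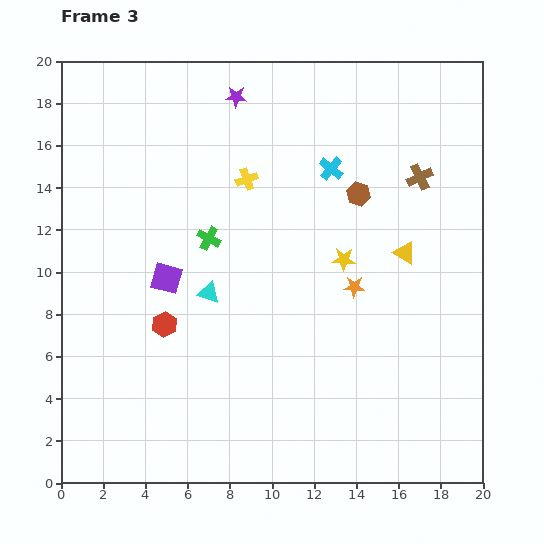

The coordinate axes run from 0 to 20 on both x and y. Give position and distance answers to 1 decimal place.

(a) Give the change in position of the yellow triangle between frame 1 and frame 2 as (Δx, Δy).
(1.0, -1.1)

The yellow triangle was at (14.4, 13.2) in frame 1 and (15.4, 12.1) in frame 2.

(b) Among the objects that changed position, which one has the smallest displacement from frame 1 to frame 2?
the yellow triangle

(moved 1.5)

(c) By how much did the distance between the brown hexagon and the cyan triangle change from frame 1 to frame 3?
+3.4

Distance in frame 1: 5.1. Distance in frame 3: 8.5.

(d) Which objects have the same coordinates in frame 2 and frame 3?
the cyan triangle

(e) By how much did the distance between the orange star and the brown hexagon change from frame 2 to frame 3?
-0.7

Distance in frame 2: 5.1. Distance in frame 3: 4.4.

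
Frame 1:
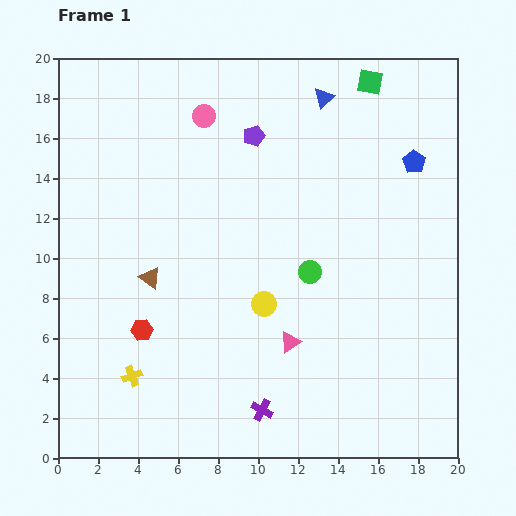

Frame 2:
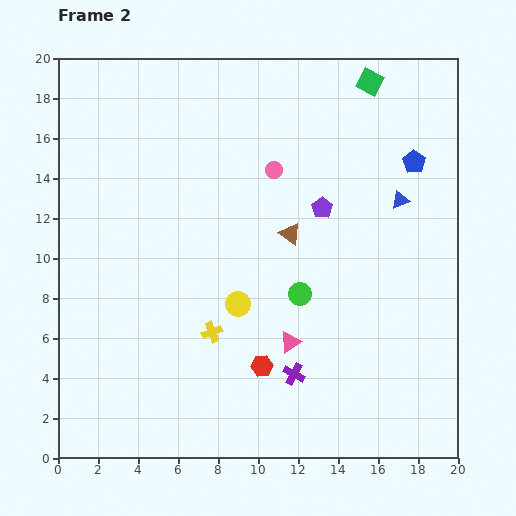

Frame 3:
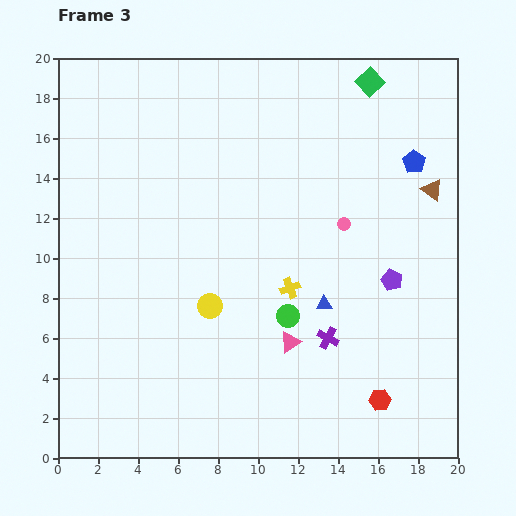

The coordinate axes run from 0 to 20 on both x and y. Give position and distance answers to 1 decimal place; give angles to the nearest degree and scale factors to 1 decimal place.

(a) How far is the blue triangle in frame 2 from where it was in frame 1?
6.4

The blue triangle moved from (13.3, 18.0) to (17.1, 12.9), a distance of √(3.8² + 5.1²) ≈ 6.4.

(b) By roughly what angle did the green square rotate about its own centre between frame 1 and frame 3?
38° clockwise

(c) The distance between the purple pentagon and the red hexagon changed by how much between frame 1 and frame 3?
-5.2

Distance in frame 1: 11.2. Distance in frame 3: 6.0.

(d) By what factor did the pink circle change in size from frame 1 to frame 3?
0.6×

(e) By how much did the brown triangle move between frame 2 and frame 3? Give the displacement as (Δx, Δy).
(7.1, 2.2)

The brown triangle was at (11.6, 11.2) in frame 2 and (18.7, 13.4) in frame 3.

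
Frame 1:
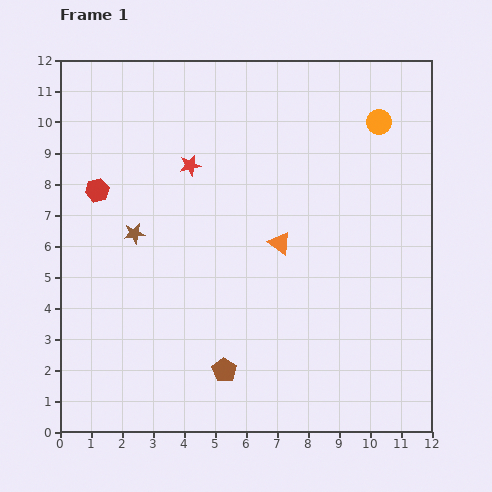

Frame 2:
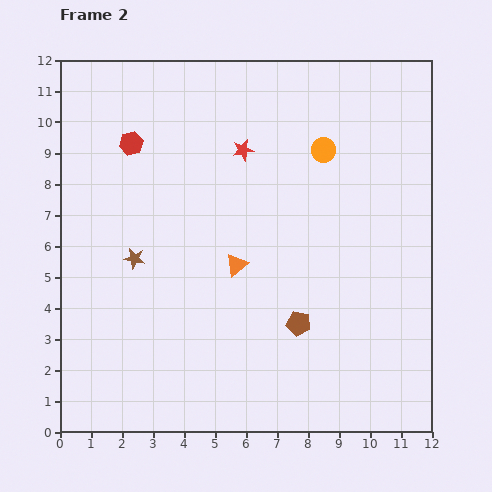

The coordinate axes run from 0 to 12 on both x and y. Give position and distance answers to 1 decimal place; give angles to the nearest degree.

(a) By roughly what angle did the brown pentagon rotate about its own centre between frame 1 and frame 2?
23° counter-clockwise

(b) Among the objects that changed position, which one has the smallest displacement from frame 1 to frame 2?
the brown star

(moved 0.8)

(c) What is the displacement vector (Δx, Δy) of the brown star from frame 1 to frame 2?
(0.0, -0.8)

The brown star was at (2.4, 6.4) in frame 1 and (2.4, 5.6) in frame 2.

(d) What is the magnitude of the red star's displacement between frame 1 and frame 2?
1.8

The red star moved from (4.2, 8.6) to (5.9, 9.1), a distance of √(1.7² + 0.5²) ≈ 1.8.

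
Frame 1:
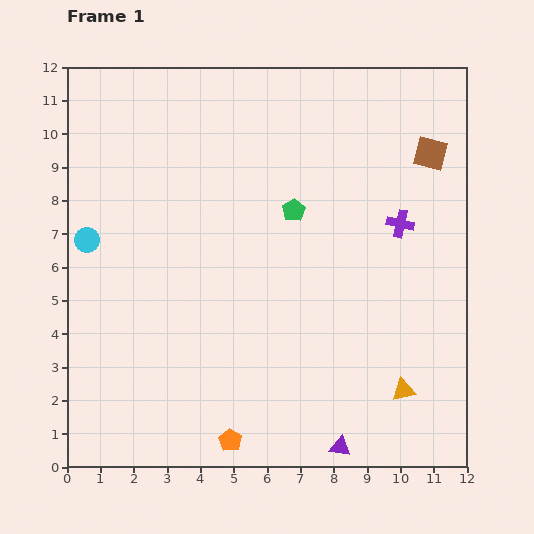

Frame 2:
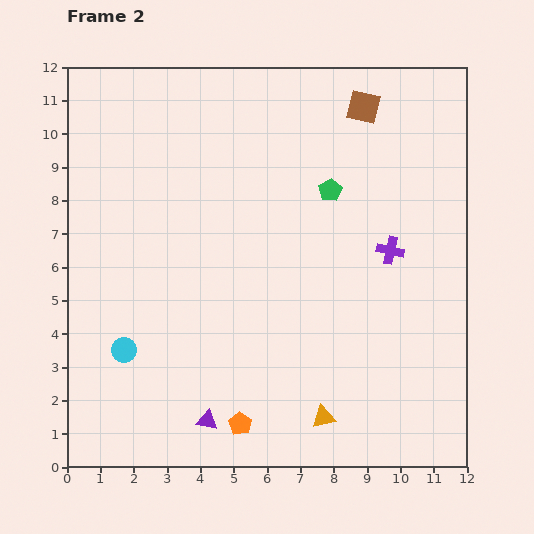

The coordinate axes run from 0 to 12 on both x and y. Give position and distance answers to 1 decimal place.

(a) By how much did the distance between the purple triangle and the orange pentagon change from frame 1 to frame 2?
-2.3

Distance in frame 1: 3.3. Distance in frame 2: 1.0.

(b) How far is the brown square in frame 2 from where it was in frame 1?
2.4

The brown square moved from (10.9, 9.4) to (8.9, 10.8), a distance of √(2.0² + 1.4²) ≈ 2.4.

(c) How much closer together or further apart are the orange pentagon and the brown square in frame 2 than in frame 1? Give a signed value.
-0.3

Distance in frame 1: 10.5. Distance in frame 2: 10.2.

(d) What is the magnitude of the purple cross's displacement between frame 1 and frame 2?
0.9

The purple cross moved from (10.0, 7.3) to (9.7, 6.5), a distance of √(0.3² + 0.8²) ≈ 0.9.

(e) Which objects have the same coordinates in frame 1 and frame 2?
none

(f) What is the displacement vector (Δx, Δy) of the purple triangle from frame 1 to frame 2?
(-4.0, 0.8)

The purple triangle was at (8.2, 0.6) in frame 1 and (4.2, 1.4) in frame 2.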